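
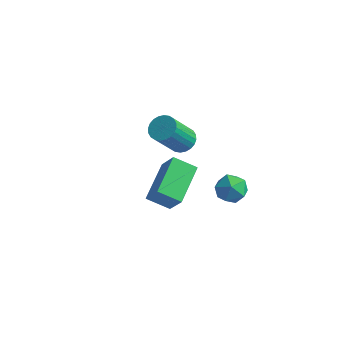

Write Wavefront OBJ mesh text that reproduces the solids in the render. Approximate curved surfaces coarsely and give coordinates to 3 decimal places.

v 2.768 0.722 -3.823
v 3.389 1.299 -3.667
v 3.731 -0.279 -3.953
v 4.352 0.298 -3.797
v 3.811 0.067 -3.167
v 3.216 0.686 -3.087
v 3.904 0.334 -4.533
v 3.309 0.953 -4.453
v 4.091 1.06 -4.107
v 4.034 0.895 -3.262
v 3.086 0.125 -4.358
v 3.029 -0.04 -3.513
v 0.101 1.941 -3.131
v 0.614 2.297 -2.773
v 0.273 1.135 -1.131
v -0.241 0.779 -1.489
v 0.387 2.451 -2.711
v 0.046 1.289 -1.069
v 0.117 2.527 -2.713
v -0.224 1.365 -1.071
v -0.156 2.514 -2.779
v -0.497 1.352 -1.137
v -0.39 2.414 -2.898
v -0.731 1.252 -1.256
v -0.549 2.242 -3.053
v -0.89 1.08 -1.411
v -0.609 2.024 -3.22
v -0.95 0.862 -1.578
v -0.561 1.793 -3.373
v -0.902 0.632 -1.731
v -0.413 1.585 -3.489
v -0.754 0.423 -1.847
v -0.186 1.431 -3.551
v -0.527 0.269 -1.909
v 0.084 1.355 -3.549
v -0.257 0.193 -1.907
v 0.357 1.368 -3.483
v 0.016 0.206 -1.841
v 0.591 1.468 -3.364
v 0.25 0.306 -1.722
v 0.75 1.64 -3.209
v 0.409 0.478 -1.567
v 0.81 1.858 -3.042
v 0.469 0.696 -1.4
v 0.762 2.088 -2.889
v 0.421 0.927 -1.247
v 3.274 -4.153 -1.444
v 2.313 -4.541 -0.901
v 2.931 -2.331 -0.75
v 1.97 -2.718 -0.207
v 4.03 -4.442 -0.313
v 3.069 -4.829 0.23
v 3.687 -2.619 0.381
v 2.726 -3.007 0.924
f 1 12 6
f 1 6 2
f 1 2 8
f 1 8 11
f 1 11 12
f 2 6 10
f 6 12 5
f 12 11 3
f 11 8 7
f 8 2 9
f 4 10 5
f 4 5 3
f 4 3 7
f 4 7 9
f 4 9 10
f 5 10 6
f 3 5 12
f 7 3 11
f 9 7 8
f 10 9 2
f 14 13 17
f 14 17 15
f 15 17 18
f 15 18 16
f 17 13 19
f 17 19 18
f 18 19 20
f 18 20 16
f 19 13 21
f 19 21 20
f 20 21 22
f 20 22 16
f 21 13 23
f 21 23 22
f 22 23 24
f 22 24 16
f 23 13 25
f 23 25 24
f 24 25 26
f 24 26 16
f 25 13 27
f 25 27 26
f 26 27 28
f 26 28 16
f 27 13 29
f 27 29 28
f 28 29 30
f 28 30 16
f 29 13 31
f 29 31 30
f 30 31 32
f 30 32 16
f 31 13 33
f 31 33 32
f 32 33 34
f 32 34 16
f 33 13 35
f 33 35 34
f 34 35 36
f 34 36 16
f 35 13 37
f 35 37 36
f 36 37 38
f 36 38 16
f 37 13 39
f 37 39 38
f 38 39 40
f 38 40 16
f 39 13 41
f 39 41 40
f 40 41 42
f 40 42 16
f 41 13 43
f 41 43 42
f 42 43 44
f 42 44 16
f 43 13 45
f 43 45 44
f 44 45 46
f 44 46 16
f 45 13 14
f 45 14 46
f 46 14 15
f 46 15 16
f 48 50 47
f 51 48 47
f 47 50 49
f 49 51 47
f 48 54 50
f 52 48 51
f 52 54 48
f 50 54 49
f 53 51 49
f 49 54 53
f 53 52 51
f 54 52 53



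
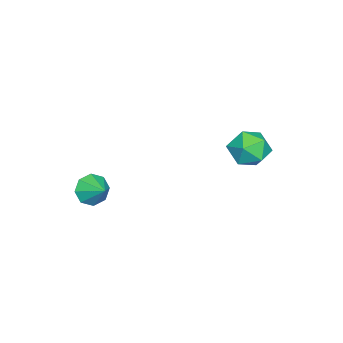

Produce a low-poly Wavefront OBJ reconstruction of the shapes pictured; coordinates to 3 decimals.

v -1.251 3.067 -1.928
v -0.751 3.131 -2.729
v -1.889 1.769 -2.431
v -1.389 1.833 -3.232
v -0.951 1.646 -2.414
v -0.557 2.448 -2.103
v -2.083 2.452 -3.057
v -1.689 3.254 -2.746
v -1.266 2.751 -3.426
v -0.566 2.253 -3.029
v -2.074 2.647 -2.131
v -1.374 2.149 -1.734
v 2.123 -2.557 -3.842
v 2.45 -2.382 -4.482
v 2.637 -1.823 -3.378
v 1.968 -2.097 -4.4
v 1.577 -2.081 -3.991
v 1.505 -2.344 -3.495
v 1.795 -2.732 -3.202
v 2.277 -3.018 -3.284
v 2.669 -3.034 -3.693
v 2.741 -2.771 -4.189
f 1 12 6
f 1 6 2
f 1 2 8
f 1 8 11
f 1 11 12
f 2 6 10
f 6 12 5
f 12 11 3
f 11 8 7
f 8 2 9
f 4 10 5
f 4 5 3
f 4 3 7
f 4 7 9
f 4 9 10
f 5 10 6
f 3 5 12
f 7 3 11
f 9 7 8
f 10 9 2
f 14 13 16
f 14 16 15
f 16 13 17
f 16 17 15
f 17 13 18
f 17 18 15
f 18 13 19
f 18 19 15
f 19 13 20
f 19 20 15
f 20 13 21
f 20 21 15
f 21 13 22
f 21 22 15
f 22 13 14
f 22 14 15



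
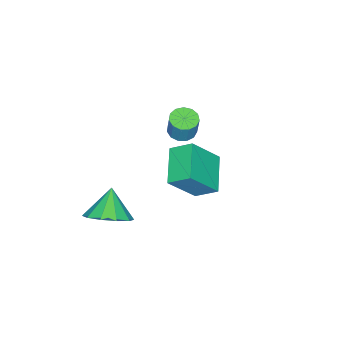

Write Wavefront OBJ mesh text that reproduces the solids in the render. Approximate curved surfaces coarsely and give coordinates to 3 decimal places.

v 2.242 -1.55 -3.86
v 3.008 -1.382 -3.208
v 1.418 -1.91 -2.8
v 2.687 -0.843 -3.275
v 2.196 -0.575 -3.565
v 1.723 -0.679 -3.969
v 1.448 -1.116 -4.33
v 1.476 -1.719 -4.512
v 1.797 -2.258 -4.445
v 2.288 -2.526 -4.155
v 2.761 -2.422 -3.751
v 3.036 -1.984 -3.39
v -2.925 -1.364 -2.344
v -2.353 -1.189 -2.508
v -2.123 -0.941 -1.44
v -2.695 -1.116 -1.276
v -2.554 -0.904 -2.53
v -2.324 -0.656 -1.463
v -2.872 -0.765 -2.494
v -2.642 -0.517 -1.426
v -3.207 -0.816 -2.41
v -2.978 -0.568 -1.342
v -3.453 -1.041 -2.305
v -3.223 -0.793 -1.237
v -3.531 -1.369 -2.212
v -3.301 -1.121 -1.145
v -3.416 -1.695 -2.161
v -3.187 -1.447 -1.094
v -3.146 -1.916 -2.168
v -2.916 -1.668 -1.101
v -2.805 -1.962 -2.231
v -2.576 -1.714 -1.163
v -2.503 -1.818 -2.33
v -2.273 -1.57 -1.262
v -2.334 -1.529 -2.433
v -2.104 -1.282 -1.365
v 1.042 1.696 -1.694
v -0.316 0.937 -1.061
v 0.821 2.578 -1.112
v -0.538 1.819 -0.479
v 2.018 1.061 -0.361
v 0.659 0.302 0.272
v 1.796 1.943 0.221
v 0.438 1.184 0.854
f 2 1 4
f 2 4 3
f 4 1 5
f 4 5 3
f 5 1 6
f 5 6 3
f 6 1 7
f 6 7 3
f 7 1 8
f 7 8 3
f 8 1 9
f 8 9 3
f 9 1 10
f 9 10 3
f 10 1 11
f 10 11 3
f 11 1 12
f 11 12 3
f 12 1 2
f 12 2 3
f 14 13 17
f 14 17 15
f 15 17 18
f 15 18 16
f 17 13 19
f 17 19 18
f 18 19 20
f 18 20 16
f 19 13 21
f 19 21 20
f 20 21 22
f 20 22 16
f 21 13 23
f 21 23 22
f 22 23 24
f 22 24 16
f 23 13 25
f 23 25 24
f 24 25 26
f 24 26 16
f 25 13 27
f 25 27 26
f 26 27 28
f 26 28 16
f 27 13 29
f 27 29 28
f 28 29 30
f 28 30 16
f 29 13 31
f 29 31 30
f 30 31 32
f 30 32 16
f 31 13 33
f 31 33 32
f 32 33 34
f 32 34 16
f 33 13 35
f 33 35 34
f 34 35 36
f 34 36 16
f 35 13 14
f 35 14 36
f 36 14 15
f 36 15 16
f 38 40 37
f 41 38 37
f 37 40 39
f 39 41 37
f 38 44 40
f 42 38 41
f 42 44 38
f 40 44 39
f 43 41 39
f 39 44 43
f 43 42 41
f 44 42 43



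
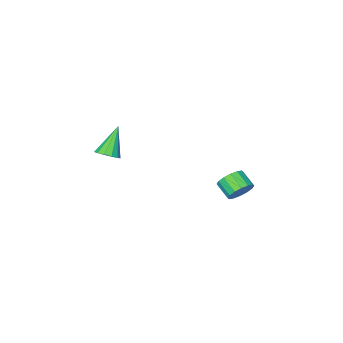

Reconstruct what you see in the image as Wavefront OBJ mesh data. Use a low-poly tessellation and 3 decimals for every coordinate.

v 3.8 -0.678 2.122
v 4.402 -0.685 2.517
v 2.76 -1.122 3.698
v 4.26 -0.305 2.531
v 3.973 -0.043 2.415
v 3.63 0.017 2.205
v 3.342 -0.144 1.97
v 3.199 -0.474 1.782
v 3.247 -0.869 1.703
v 3.47 -1.203 1.756
v 3.799 -1.371 1.926
v 4.127 -1.318 2.157
v 4.352 -1.062 2.378
v -3.693 1.216 -3.001
v -3.153 0.878 -3.564
v -3.167 -0.114 -2.982
v -3.707 0.224 -2.419
v -2.898 1.057 -3.254
v -2.911 0.065 -2.672
v -2.855 1.278 -2.876
v -2.868 0.286 -2.294
v -3.037 1.483 -2.532
v -3.05 0.491 -1.949
v -3.395 1.616 -2.313
v -3.408 0.624 -1.731
v -3.833 1.642 -2.279
v -3.846 0.65 -1.697
v -4.233 1.554 -2.438
v -4.247 0.562 -1.856
v -4.489 1.375 -2.748
v -4.502 0.383 -2.166
v -4.532 1.154 -3.126
v -4.545 0.162 -2.544
v -4.35 0.949 -3.471
v -4.363 -0.043 -2.888
v -3.992 0.816 -3.689
v -4.005 -0.176 -3.107
v -3.554 0.79 -3.723
v -3.567 -0.202 -3.141
f 2 1 4
f 2 4 3
f 4 1 5
f 4 5 3
f 5 1 6
f 5 6 3
f 6 1 7
f 6 7 3
f 7 1 8
f 7 8 3
f 8 1 9
f 8 9 3
f 9 1 10
f 9 10 3
f 10 1 11
f 10 11 3
f 11 1 12
f 11 12 3
f 12 1 13
f 12 13 3
f 13 1 2
f 13 2 3
f 15 14 18
f 15 18 16
f 16 18 19
f 16 19 17
f 18 14 20
f 18 20 19
f 19 20 21
f 19 21 17
f 20 14 22
f 20 22 21
f 21 22 23
f 21 23 17
f 22 14 24
f 22 24 23
f 23 24 25
f 23 25 17
f 24 14 26
f 24 26 25
f 25 26 27
f 25 27 17
f 26 14 28
f 26 28 27
f 27 28 29
f 27 29 17
f 28 14 30
f 28 30 29
f 29 30 31
f 29 31 17
f 30 14 32
f 30 32 31
f 31 32 33
f 31 33 17
f 32 14 34
f 32 34 33
f 33 34 35
f 33 35 17
f 34 14 36
f 34 36 35
f 35 36 37
f 35 37 17
f 36 14 38
f 36 38 37
f 37 38 39
f 37 39 17
f 38 14 15
f 38 15 39
f 39 15 16
f 39 16 17



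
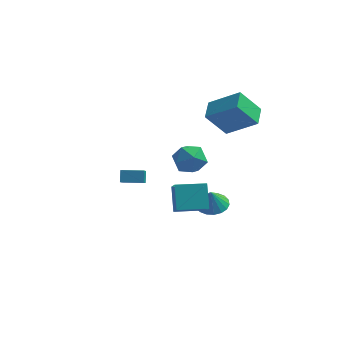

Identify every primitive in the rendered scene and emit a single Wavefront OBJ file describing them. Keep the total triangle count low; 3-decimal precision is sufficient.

v -0.075 -3.72 -0.164
v 0.289 -4.586 0.66
v -0.408 -2.731 1.022
v -0.043 -3.597 1.846
v 1.483 -3.123 -0.226
v 1.848 -3.989 0.598
v 1.151 -2.134 0.96
v 1.515 -3 1.784
v -0.62 1.516 0.103
v 0.314 1.668 0.585
v -0.794 0.012 0.915
v 0.14 0.164 1.397
v -0.693 0.772 1.65
v -0.585 1.702 1.148
v 0.105 -0.022 0.352
v 0.213 0.908 -0.15
v 0.762 0.718 0.739
v 0.269 1.208 1.541
v -0.749 0.472 -0.041
v -1.242 0.962 0.761
v -4.396 1.915 -2.543
v -4.485 2.399 -1.899
v -4.482 2.707 -3.148
v -4.571 3.19 -2.504
v -3.109 2.09 -2.496
v -3.198 2.573 -1.852
v -3.195 2.881 -3.101
v -3.284 3.365 -2.457
v 1.002 0.873 -2.7
v 1.643 0.219 -2.86
v 0.978 0.567 -1.54
v 1.871 0.551 -2.768
v 1.928 0.947 -2.662
v 1.801 1.329 -2.563
v 1.516 1.62 -2.492
v 1.129 1.763 -2.462
v 0.717 1.731 -2.479
v 0.361 1.528 -2.54
v 0.132 1.196 -2.632
v 0.075 0.8 -2.738
v 0.202 0.418 -2.837
v 0.488 0.127 -2.908
v 0.875 -0.017 -2.938
v 1.287 0.016 -2.921
v 1.283 3.018 1.561
v 0.207 2.547 3.042
v 1.203 4.27 1.901
v 0.127 3.799 3.381
v 3.053 2.801 2.779
v 1.977 2.33 4.259
v 2.973 4.053 3.118
v 1.897 3.582 4.599
f 2 4 1
f 5 2 1
f 1 4 3
f 3 5 1
f 2 8 4
f 6 2 5
f 6 8 2
f 4 8 3
f 7 5 3
f 3 8 7
f 7 6 5
f 8 6 7
f 9 20 14
f 9 14 10
f 9 10 16
f 9 16 19
f 9 19 20
f 10 14 18
f 14 20 13
f 20 19 11
f 19 16 15
f 16 10 17
f 12 18 13
f 12 13 11
f 12 11 15
f 12 15 17
f 12 17 18
f 13 18 14
f 11 13 20
f 15 11 19
f 17 15 16
f 18 17 10
f 22 24 21
f 25 22 21
f 21 24 23
f 23 25 21
f 22 28 24
f 26 22 25
f 26 28 22
f 24 28 23
f 27 25 23
f 23 28 27
f 27 26 25
f 28 26 27
f 30 29 32
f 30 32 31
f 32 29 33
f 32 33 31
f 33 29 34
f 33 34 31
f 34 29 35
f 34 35 31
f 35 29 36
f 35 36 31
f 36 29 37
f 36 37 31
f 37 29 38
f 37 38 31
f 38 29 39
f 38 39 31
f 39 29 40
f 39 40 31
f 40 29 41
f 40 41 31
f 41 29 42
f 41 42 31
f 42 29 43
f 42 43 31
f 43 29 44
f 43 44 31
f 44 29 30
f 44 30 31
f 46 48 45
f 49 46 45
f 45 48 47
f 47 49 45
f 46 52 48
f 50 46 49
f 50 52 46
f 48 52 47
f 51 49 47
f 47 52 51
f 51 50 49
f 52 50 51



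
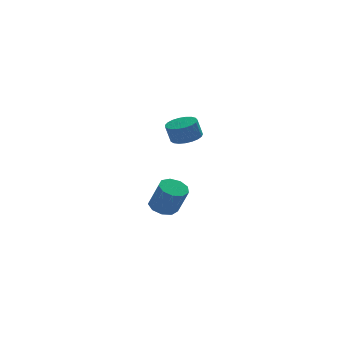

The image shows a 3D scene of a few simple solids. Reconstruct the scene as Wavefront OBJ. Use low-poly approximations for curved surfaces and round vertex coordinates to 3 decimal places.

v 1.784 1.145 -4.149
v 2.566 1.363 -4.267
v 2.977 0.732 -2.71
v 2.196 0.515 -2.591
v 2.285 1.782 -4.023
v 2.697 1.151 -2.466
v 1.77 1.904 -3.838
v 2.181 1.273 -2.28
v 1.262 1.671 -3.798
v 1.673 1.04 -2.24
v 0.998 1.192 -3.922
v 1.409 0.561 -2.365
v 1.102 0.691 -4.153
v 1.513 0.06 -2.595
v 1.525 0.403 -4.381
v 1.937 -0.228 -2.824
v 2.07 0.462 -4.501
v 2.481 -0.169 -2.944
v 2.481 0.841 -4.456
v 2.892 0.21 -2.899
v 1.737 -3.843 2.604
v 2.366 -3.384 2.787
v 2.092 -3.397 3.759
v 1.463 -3.857 3.576
v 2.13 -3.157 2.724
v 1.857 -3.17 3.696
v 1.827 -3.049 2.64
v 1.554 -3.062 3.612
v 1.508 -3.079 2.55
v 1.235 -3.092 3.522
v 1.229 -3.24 2.469
v 0.955 -3.253 3.441
v 1.037 -3.506 2.412
v 0.764 -3.519 3.384
v 0.967 -3.83 2.387
v 0.693 -3.843 3.359
v 1.029 -4.157 2.401
v 0.756 -4.17 3.373
v 1.214 -4.429 2.449
v 0.941 -4.442 3.421
v 1.489 -4.6 2.524
v 1.216 -4.613 3.496
v 1.807 -4.64 2.613
v 1.534 -4.653 3.585
v 2.113 -4.543 2.701
v 1.84 -4.556 3.673
v 2.354 -4.324 2.771
v 2.08 -4.337 3.743
v 2.488 -4.023 2.813
v 2.214 -4.036 3.785
v 2.492 -3.69 2.819
v 2.218 -3.703 3.791
f 2 1 5
f 2 5 3
f 3 5 6
f 3 6 4
f 5 1 7
f 5 7 6
f 6 7 8
f 6 8 4
f 7 1 9
f 7 9 8
f 8 9 10
f 8 10 4
f 9 1 11
f 9 11 10
f 10 11 12
f 10 12 4
f 11 1 13
f 11 13 12
f 12 13 14
f 12 14 4
f 13 1 15
f 13 15 14
f 14 15 16
f 14 16 4
f 15 1 17
f 15 17 16
f 16 17 18
f 16 18 4
f 17 1 19
f 17 19 18
f 18 19 20
f 18 20 4
f 19 1 2
f 19 2 20
f 20 2 3
f 20 3 4
f 22 21 25
f 22 25 23
f 23 25 26
f 23 26 24
f 25 21 27
f 25 27 26
f 26 27 28
f 26 28 24
f 27 21 29
f 27 29 28
f 28 29 30
f 28 30 24
f 29 21 31
f 29 31 30
f 30 31 32
f 30 32 24
f 31 21 33
f 31 33 32
f 32 33 34
f 32 34 24
f 33 21 35
f 33 35 34
f 34 35 36
f 34 36 24
f 35 21 37
f 35 37 36
f 36 37 38
f 36 38 24
f 37 21 39
f 37 39 38
f 38 39 40
f 38 40 24
f 39 21 41
f 39 41 40
f 40 41 42
f 40 42 24
f 41 21 43
f 41 43 42
f 42 43 44
f 42 44 24
f 43 21 45
f 43 45 44
f 44 45 46
f 44 46 24
f 45 21 47
f 45 47 46
f 46 47 48
f 46 48 24
f 47 21 49
f 47 49 48
f 48 49 50
f 48 50 24
f 49 21 51
f 49 51 50
f 50 51 52
f 50 52 24
f 51 21 22
f 51 22 52
f 52 22 23
f 52 23 24



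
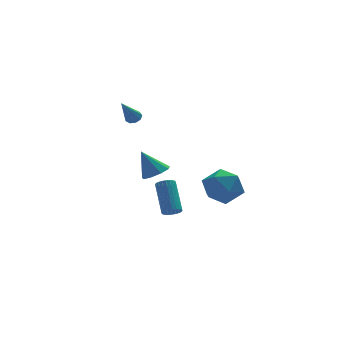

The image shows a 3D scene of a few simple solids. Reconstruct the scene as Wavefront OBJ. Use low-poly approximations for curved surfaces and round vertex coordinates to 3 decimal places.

v 2.913 -2.179 -1.143
v 3.93 -2.808 -0.776
v 1.87 -3.912 -1.224
v 2.887 -4.541 -0.857
v 2.303 -3.776 -0.058
v 2.947 -2.704 -0.008
v 2.853 -4.016 -1.992
v 3.497 -2.944 -1.942
v 3.893 -3.943 -1.3
v 3.553 -3.795 -0.105
v 2.247 -2.925 -1.895
v 1.907 -2.777 -0.7
v -0.712 -3.387 0.424
v -0.178 -3.858 0.832
v -1.388 -2.933 1.836
v 0.032 -3.342 0.766
v -0.106 -2.847 0.54
v -0.528 -2.605 0.261
v -1.035 -2.729 0.057
v -1.392 -3.161 0.026
v -1.43 -3.699 0.18
v -1.132 -4.091 0.449
v -0.637 -4.154 0.707
v 1.018 -0.067 -4.153
v 1.572 0.024 -4.249
v 1.597 1.518 -2.703
v 1.042 1.427 -2.607
v 1.479 0.17 -4.389
v 1.504 1.664 -2.843
v 1.316 0.28 -4.493
v 1.341 1.774 -2.947
v 1.108 0.337 -4.545
v 1.132 1.831 -2.999
v 0.885 0.333 -4.537
v 0.91 1.827 -2.991
v 0.683 0.268 -4.471
v 0.708 1.762 -2.925
v 0.532 0.152 -4.357
v 0.557 1.646 -2.81
v 0.455 0.002 -4.211
v 0.48 1.496 -2.665
v 0.463 -0.158 -4.057
v 0.488 1.336 -2.511
v 0.556 -0.304 -3.917
v 0.581 1.19 -2.371
v 0.719 -0.414 -3.813
v 0.744 1.08 -2.267
v 0.928 -0.471 -3.761
v 0.952 1.023 -2.215
v 1.15 -0.467 -3.769
v 1.175 1.027 -2.223
v 1.352 -0.402 -3.835
v 1.377 1.092 -2.289
v 1.503 -0.286 -3.95
v 1.528 1.208 -2.403
v 1.58 -0.136 -4.095
v 1.605 1.358 -2.549
v -0.098 3.998 1.53
v 0.204 3.59 1.479
v -0.982 3.162 2.99
v 0.349 3.819 1.699
v 0.285 4.132 1.839
v 0.042 4.382 1.835
v -0.267 4.453 1.689
v -0.496 4.31 1.468
v -0.54 4.022 1.276
v -0.376 3.722 1.204
v -0.083 3.552 1.284
f 1 12 6
f 1 6 2
f 1 2 8
f 1 8 11
f 1 11 12
f 2 6 10
f 6 12 5
f 12 11 3
f 11 8 7
f 8 2 9
f 4 10 5
f 4 5 3
f 4 3 7
f 4 7 9
f 4 9 10
f 5 10 6
f 3 5 12
f 7 3 11
f 9 7 8
f 10 9 2
f 14 13 16
f 14 16 15
f 16 13 17
f 16 17 15
f 17 13 18
f 17 18 15
f 18 13 19
f 18 19 15
f 19 13 20
f 19 20 15
f 20 13 21
f 20 21 15
f 21 13 22
f 21 22 15
f 22 13 23
f 22 23 15
f 23 13 14
f 23 14 15
f 25 24 28
f 25 28 26
f 26 28 29
f 26 29 27
f 28 24 30
f 28 30 29
f 29 30 31
f 29 31 27
f 30 24 32
f 30 32 31
f 31 32 33
f 31 33 27
f 32 24 34
f 32 34 33
f 33 34 35
f 33 35 27
f 34 24 36
f 34 36 35
f 35 36 37
f 35 37 27
f 36 24 38
f 36 38 37
f 37 38 39
f 37 39 27
f 38 24 40
f 38 40 39
f 39 40 41
f 39 41 27
f 40 24 42
f 40 42 41
f 41 42 43
f 41 43 27
f 42 24 44
f 42 44 43
f 43 44 45
f 43 45 27
f 44 24 46
f 44 46 45
f 45 46 47
f 45 47 27
f 46 24 48
f 46 48 47
f 47 48 49
f 47 49 27
f 48 24 50
f 48 50 49
f 49 50 51
f 49 51 27
f 50 24 52
f 50 52 51
f 51 52 53
f 51 53 27
f 52 24 54
f 52 54 53
f 53 54 55
f 53 55 27
f 54 24 56
f 54 56 55
f 55 56 57
f 55 57 27
f 56 24 25
f 56 25 57
f 57 25 26
f 57 26 27
f 59 58 61
f 59 61 60
f 61 58 62
f 61 62 60
f 62 58 63
f 62 63 60
f 63 58 64
f 63 64 60
f 64 58 65
f 64 65 60
f 65 58 66
f 65 66 60
f 66 58 67
f 66 67 60
f 67 58 68
f 67 68 60
f 68 58 59
f 68 59 60



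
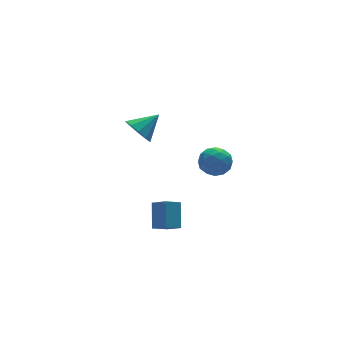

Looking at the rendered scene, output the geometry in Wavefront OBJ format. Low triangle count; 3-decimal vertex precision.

v -2.643 -3.178 -0.268
v -2.281 -3.992 0.267
v -2.151 -2.218 0.859
v -1.788 -3.033 1.394
v -1.752 -3.087 -0.734
v -1.389 -3.902 -0.199
v -1.259 -2.128 0.393
v -0.897 -2.942 0.928
v 0.083 3.74 1.801
v 0.587 3.963 0.991
v 1.417 3.84 2.659
v 0.39 4.48 1.237
v 0.075 4.714 1.698
v -0.237 4.576 2.199
v -0.426 4.119 2.548
v -0.422 3.516 2.611
v -0.224 2.999 2.365
v 0.09 2.765 1.903
v 0.402 2.903 1.402
v 0.592 3.361 1.054
v 2.778 1.006 1.234
v 3.689 0.742 0.999
v 2.211 0.058 0.101
v 3.122 -0.206 -0.134
v 2.736 -0.489 0.718
v 3.086 0.096 1.418
v 2.814 0.704 -0.318
v 3.164 1.289 0.382
v 3.712 0.555 0.039
v 3.663 -0.182 0.68
v 2.237 0.982 0.42
v 2.188 0.245 1.061
v 3.283 0.957 1.216
v 2.617 -0.157 -0.116
v 2.389 -0.324 0.385
v 2.925 -0.479 0.247
v 2.929 0.578 1.463
v 3.465 0.422 1.324
v 2.904 -0.301 1.159
v 2.435 0.378 -0.224
v 2.971 0.222 -0.363
v 2.975 1.279 0.853
v 3.511 1.124 0.715
v 2.996 1.101 -0.059
v 3.832 0.692 0.514
v 3.499 0.135 -0.152
v 3.318 0.67 -0.261
v 3.524 1.014 0.151
v 3.804 0.259 0.89
v 3.471 -0.298 0.224
v 3.243 -0.465 0.725
v 3.449 -0.121 1.137
v 3.817 0.149 0.326
v 2.429 1.098 0.876
v 2.096 0.541 0.21
v 2.451 0.921 -0.037
v 2.657 1.265 0.375
v 2.401 0.665 1.252
v 2.068 0.108 0.586
v 2.376 -0.214 0.949
v 2.582 0.13 1.361
v 2.083 0.651 0.774
f 2 4 1
f 5 2 1
f 1 4 3
f 3 5 1
f 2 8 4
f 6 2 5
f 6 8 2
f 4 8 3
f 7 5 3
f 3 8 7
f 7 6 5
f 8 6 7
f 10 9 12
f 10 12 11
f 12 9 13
f 12 13 11
f 13 9 14
f 13 14 11
f 14 9 15
f 14 15 11
f 15 9 16
f 15 16 11
f 16 9 17
f 16 17 11
f 17 9 18
f 17 18 11
f 18 9 19
f 18 19 11
f 19 9 20
f 19 20 11
f 20 9 10
f 20 10 11
f 21 58 37
f 58 32 61
f 37 61 26
f 58 61 37
f 21 37 33
f 37 26 38
f 33 38 22
f 37 38 33
f 21 33 42
f 33 22 43
f 42 43 28
f 33 43 42
f 21 42 54
f 42 28 57
f 54 57 31
f 42 57 54
f 21 54 58
f 54 31 62
f 58 62 32
f 54 62 58
f 22 38 49
f 38 26 52
f 49 52 30
f 38 52 49
f 26 61 39
f 61 32 60
f 39 60 25
f 61 60 39
f 32 62 59
f 62 31 55
f 59 55 23
f 62 55 59
f 31 57 56
f 57 28 44
f 56 44 27
f 57 44 56
f 28 43 48
f 43 22 45
f 48 45 29
f 43 45 48
f 24 50 36
f 50 30 51
f 36 51 25
f 50 51 36
f 24 36 34
f 36 25 35
f 34 35 23
f 36 35 34
f 24 34 41
f 34 23 40
f 41 40 27
f 34 40 41
f 24 41 46
f 41 27 47
f 46 47 29
f 41 47 46
f 24 46 50
f 46 29 53
f 50 53 30
f 46 53 50
f 25 51 39
f 51 30 52
f 39 52 26
f 51 52 39
f 23 35 59
f 35 25 60
f 59 60 32
f 35 60 59
f 27 40 56
f 40 23 55
f 56 55 31
f 40 55 56
f 29 47 48
f 47 27 44
f 48 44 28
f 47 44 48
f 30 53 49
f 53 29 45
f 49 45 22
f 53 45 49



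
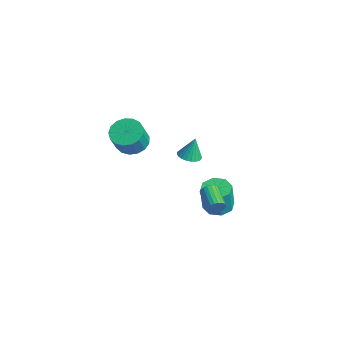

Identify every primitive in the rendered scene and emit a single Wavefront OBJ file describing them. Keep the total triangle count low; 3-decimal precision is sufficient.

v 1.726 2.605 -3.643
v 2.544 3.043 -3.688
v 2.813 2.734 -1.843
v 1.994 2.295 -1.797
v 2.007 3.485 -3.536
v 2.276 3.175 -1.691
v 1.305 3.41 -3.446
v 1.573 3.101 -1.601
v 0.849 2.864 -3.471
v 1.118 2.555 -1.626
v 0.907 2.166 -3.597
v 1.176 1.857 -1.752
v 1.444 1.725 -3.749
v 1.713 1.415 -1.904
v 2.147 1.799 -3.839
v 2.415 1.49 -1.994
v 2.602 2.345 -3.814
v 2.871 2.036 -1.969
v 4.319 1.081 -1.363
v 4.501 1.319 -0.89
v 3.083 1.597 -0.484
v 2.901 1.359 -0.957
v 4.494 1.501 -1.036
v 3.077 1.778 -0.63
v 4.458 1.609 -1.239
v 3.04 1.887 -0.833
v 4.397 1.627 -1.463
v 2.98 1.904 -1.057
v 4.323 1.55 -1.67
v 2.905 1.827 -1.264
v 4.248 1.392 -1.823
v 2.83 1.669 -1.418
v 4.185 1.18 -1.898
v 2.768 1.458 -1.492
v 4.145 0.951 -1.879
v 2.728 1.229 -1.474
v 4.136 0.745 -1.772
v 2.719 1.023 -1.366
v 4.158 0.597 -1.594
v 2.741 0.875 -1.188
v 4.208 0.532 -1.375
v 2.79 0.81 -0.97
v 4.277 0.563 -1.155
v 2.859 0.84 -0.749
v 4.353 0.683 -0.971
v 2.936 0.96 -0.565
v 4.423 0.872 -0.854
v 3.006 1.149 -0.448
v 4.475 1.097 -0.826
v 3.058 1.374 -0.42
v -4.166 -0.038 -1.081
v -3.195 -0.145 -1.493
v -2.663 -0.789 -0.07
v -3.634 -0.682 0.341
v -3.189 0.318 -1.286
v -2.657 -0.326 0.137
v -3.406 0.699 -1.032
v -2.874 0.056 0.391
v -3.798 0.912 -0.79
v -3.265 0.268 0.633
v -4.274 0.907 -0.614
v -3.741 0.263 0.809
v -4.725 0.685 -0.545
v -4.193 0.042 0.878
v -5.048 0.298 -0.599
v -4.516 -0.346 0.824
v -5.169 -0.166 -0.764
v -4.637 -0.81 0.659
v -5.061 -0.601 -1.001
v -4.528 -1.245 0.422
v -4.747 -0.907 -1.257
v -4.215 -1.551 0.166
v -4.3 -1.014 -1.473
v -3.768 -1.658 -0.05
v -3.823 -0.898 -1.599
v -3.291 -1.541 -0.176
v -3.424 -0.584 -1.606
v -2.892 -1.228 -0.183
v 0.421 1.379 0.308
v 1.15 1.409 0.281
v 0.459 1.741 1.692
v 1.081 1.677 0.213
v 0.911 1.9 0.159
v 0.667 2.043 0.128
v 0.385 2.085 0.125
v 0.109 2.02 0.15
v -0.12 1.857 0.198
v -0.266 1.622 0.264
v -0.308 1.35 0.336
v -0.239 1.082 0.404
v -0.069 0.859 0.458
v 0.175 0.716 0.488
v 0.457 0.674 0.492
v 0.733 0.739 0.467
v 0.962 0.902 0.418
v 1.108 1.137 0.353
f 2 1 5
f 2 5 3
f 3 5 6
f 3 6 4
f 5 1 7
f 5 7 6
f 6 7 8
f 6 8 4
f 7 1 9
f 7 9 8
f 8 9 10
f 8 10 4
f 9 1 11
f 9 11 10
f 10 11 12
f 10 12 4
f 11 1 13
f 11 13 12
f 12 13 14
f 12 14 4
f 13 1 15
f 13 15 14
f 14 15 16
f 14 16 4
f 15 1 17
f 15 17 16
f 16 17 18
f 16 18 4
f 17 1 2
f 17 2 18
f 18 2 3
f 18 3 4
f 20 19 23
f 20 23 21
f 21 23 24
f 21 24 22
f 23 19 25
f 23 25 24
f 24 25 26
f 24 26 22
f 25 19 27
f 25 27 26
f 26 27 28
f 26 28 22
f 27 19 29
f 27 29 28
f 28 29 30
f 28 30 22
f 29 19 31
f 29 31 30
f 30 31 32
f 30 32 22
f 31 19 33
f 31 33 32
f 32 33 34
f 32 34 22
f 33 19 35
f 33 35 34
f 34 35 36
f 34 36 22
f 35 19 37
f 35 37 36
f 36 37 38
f 36 38 22
f 37 19 39
f 37 39 38
f 38 39 40
f 38 40 22
f 39 19 41
f 39 41 40
f 40 41 42
f 40 42 22
f 41 19 43
f 41 43 42
f 42 43 44
f 42 44 22
f 43 19 45
f 43 45 44
f 44 45 46
f 44 46 22
f 45 19 47
f 45 47 46
f 46 47 48
f 46 48 22
f 47 19 49
f 47 49 48
f 48 49 50
f 48 50 22
f 49 19 20
f 49 20 50
f 50 20 21
f 50 21 22
f 52 51 55
f 52 55 53
f 53 55 56
f 53 56 54
f 55 51 57
f 55 57 56
f 56 57 58
f 56 58 54
f 57 51 59
f 57 59 58
f 58 59 60
f 58 60 54
f 59 51 61
f 59 61 60
f 60 61 62
f 60 62 54
f 61 51 63
f 61 63 62
f 62 63 64
f 62 64 54
f 63 51 65
f 63 65 64
f 64 65 66
f 64 66 54
f 65 51 67
f 65 67 66
f 66 67 68
f 66 68 54
f 67 51 69
f 67 69 68
f 68 69 70
f 68 70 54
f 69 51 71
f 69 71 70
f 70 71 72
f 70 72 54
f 71 51 73
f 71 73 72
f 72 73 74
f 72 74 54
f 73 51 75
f 73 75 74
f 74 75 76
f 74 76 54
f 75 51 77
f 75 77 76
f 76 77 78
f 76 78 54
f 77 51 52
f 77 52 78
f 78 52 53
f 78 53 54
f 80 79 82
f 80 82 81
f 82 79 83
f 82 83 81
f 83 79 84
f 83 84 81
f 84 79 85
f 84 85 81
f 85 79 86
f 85 86 81
f 86 79 87
f 86 87 81
f 87 79 88
f 87 88 81
f 88 79 89
f 88 89 81
f 89 79 90
f 89 90 81
f 90 79 91
f 90 91 81
f 91 79 92
f 91 92 81
f 92 79 93
f 92 93 81
f 93 79 94
f 93 94 81
f 94 79 95
f 94 95 81
f 95 79 96
f 95 96 81
f 96 79 80
f 96 80 81



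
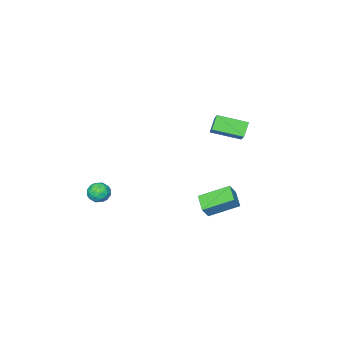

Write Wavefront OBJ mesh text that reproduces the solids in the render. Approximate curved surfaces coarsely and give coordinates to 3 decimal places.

v 1.443 -2.61 -0.966
v 1.98 -2.249 -0.891
v 2.04 -3.451 -1.189
v 2.577 -3.09 -1.114
v 2.208 -3.236 -0.597
v 1.839 -2.717 -0.459
v 2.181 -2.983 -1.621
v 1.812 -2.464 -1.483
v 2.436 -2.48 -1.296
v 2.453 -2.636 -0.663
v 1.567 -3.064 -1.417
v 1.584 -3.22 -0.784
v 1.659 -2.356 -0.909
v 2.361 -3.344 -1.171
v 2.144 -3.43 -0.867
v 2.46 -3.218 -0.823
v 1.576 -2.631 -0.655
v 1.892 -2.418 -0.611
v 2.026 -2.999 -0.438
v 2.128 -3.282 -1.469
v 2.444 -3.069 -1.425
v 1.56 -2.482 -1.257
v 1.876 -2.27 -1.213
v 1.994 -2.701 -1.642
v 2.243 -2.279 -1.103
v 2.594 -2.773 -1.234
v 2.361 -2.711 -1.532
v 2.144 -2.405 -1.451
v 2.253 -2.371 -0.731
v 2.604 -2.865 -0.862
v 2.387 -2.951 -0.558
v 2.17 -2.646 -0.477
v 2.521 -2.506 -0.969
v 1.416 -2.835 -1.218
v 1.767 -3.329 -1.349
v 1.85 -3.054 -1.603
v 1.633 -2.749 -1.522
v 1.426 -2.927 -0.846
v 1.777 -3.421 -0.977
v 1.876 -3.295 -0.629
v 1.659 -2.989 -0.548
v 1.499 -3.194 -1.111
v -2.061 0.787 3.322
v -2.6 0.553 4.003
v -3.059 1.963 2.936
v -3.599 1.729 3.617
v -1.241 1.811 4.323
v -1.781 1.577 5.004
v -2.24 2.987 3.937
v -2.779 2.753 4.618
v -2.943 -0.517 -2.851
v -4.146 0.528 -2.105
v -2.44 0.334 -3.233
v -3.643 1.379 -2.487
v -2.477 -0.479 -2.153
v -3.68 0.566 -1.407
v -1.974 0.372 -2.535
v -3.177 1.417 -1.789
f 1 38 17
f 38 12 41
f 17 41 6
f 38 41 17
f 1 17 13
f 17 6 18
f 13 18 2
f 17 18 13
f 1 13 22
f 13 2 23
f 22 23 8
f 13 23 22
f 1 22 34
f 22 8 37
f 34 37 11
f 22 37 34
f 1 34 38
f 34 11 42
f 38 42 12
f 34 42 38
f 2 18 29
f 18 6 32
f 29 32 10
f 18 32 29
f 6 41 19
f 41 12 40
f 19 40 5
f 41 40 19
f 12 42 39
f 42 11 35
f 39 35 3
f 42 35 39
f 11 37 36
f 37 8 24
f 36 24 7
f 37 24 36
f 8 23 28
f 23 2 25
f 28 25 9
f 23 25 28
f 4 30 16
f 30 10 31
f 16 31 5
f 30 31 16
f 4 16 14
f 16 5 15
f 14 15 3
f 16 15 14
f 4 14 21
f 14 3 20
f 21 20 7
f 14 20 21
f 4 21 26
f 21 7 27
f 26 27 9
f 21 27 26
f 4 26 30
f 26 9 33
f 30 33 10
f 26 33 30
f 5 31 19
f 31 10 32
f 19 32 6
f 31 32 19
f 3 15 39
f 15 5 40
f 39 40 12
f 15 40 39
f 7 20 36
f 20 3 35
f 36 35 11
f 20 35 36
f 9 27 28
f 27 7 24
f 28 24 8
f 27 24 28
f 10 33 29
f 33 9 25
f 29 25 2
f 33 25 29
f 44 46 43
f 47 44 43
f 43 46 45
f 45 47 43
f 44 50 46
f 48 44 47
f 48 50 44
f 46 50 45
f 49 47 45
f 45 50 49
f 49 48 47
f 50 48 49
f 52 54 51
f 55 52 51
f 51 54 53
f 53 55 51
f 52 58 54
f 56 52 55
f 56 58 52
f 54 58 53
f 57 55 53
f 53 58 57
f 57 56 55
f 58 56 57



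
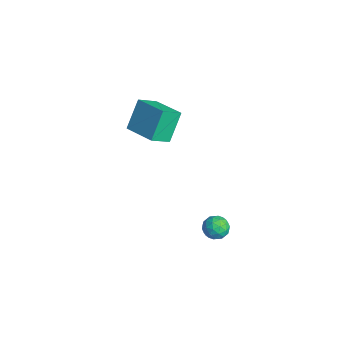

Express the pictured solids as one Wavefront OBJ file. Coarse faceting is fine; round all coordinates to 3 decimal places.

v 3.467 -0.615 -2.958
v 3.836 -0.906 -3.605
v 2.364 -1.174 -3.335
v 2.733 -1.465 -3.982
v 2.917 -1.746 -3.257
v 3.598 -1.401 -3.024
v 2.602 -0.679 -3.916
v 3.283 -0.334 -3.683
v 3.301 -0.946 -4.197
v 3.495 -1.605 -3.79
v 2.705 -0.475 -3.15
v 2.899 -1.134 -2.743
v 3.748 -0.712 -3.248
v 2.452 -1.368 -3.692
v 2.56 -1.534 -3.266
v 2.776 -1.705 -3.646
v 3.609 -1.002 -2.907
v 3.825 -1.173 -3.287
v 3.285 -1.667 -3.083
v 2.375 -0.907 -3.653
v 2.591 -1.078 -4.033
v 3.424 -0.375 -3.294
v 3.64 -0.546 -3.674
v 2.915 -0.413 -3.857
v 3.651 -0.906 -3.976
v 3.002 -1.234 -4.198
v 2.925 -0.772 -4.159
v 3.326 -0.569 -4.022
v 3.765 -1.293 -3.737
v 3.116 -1.622 -3.959
v 3.225 -1.787 -3.533
v 3.625 -1.584 -3.396
v 3.45 -1.317 -4.085
v 3.084 -0.458 -2.981
v 2.435 -0.787 -3.203
v 2.575 -0.496 -3.544
v 2.975 -0.293 -3.407
v 3.198 -0.846 -2.742
v 2.549 -1.174 -2.964
v 2.874 -1.511 -2.918
v 3.275 -1.308 -2.781
v 2.75 -0.763 -2.855
v -4.622 -2.215 -1.283
v -4.328 -3.401 -0.503
v -5.296 -1.271 0.408
v -5.003 -2.458 1.187
v -2.657 -1.482 -0.907
v -2.364 -2.669 -0.128
v -3.332 -0.539 0.783
v -3.038 -1.725 1.563
f 1 38 17
f 38 12 41
f 17 41 6
f 38 41 17
f 1 17 13
f 17 6 18
f 13 18 2
f 17 18 13
f 1 13 22
f 13 2 23
f 22 23 8
f 13 23 22
f 1 22 34
f 22 8 37
f 34 37 11
f 22 37 34
f 1 34 38
f 34 11 42
f 38 42 12
f 34 42 38
f 2 18 29
f 18 6 32
f 29 32 10
f 18 32 29
f 6 41 19
f 41 12 40
f 19 40 5
f 41 40 19
f 12 42 39
f 42 11 35
f 39 35 3
f 42 35 39
f 11 37 36
f 37 8 24
f 36 24 7
f 37 24 36
f 8 23 28
f 23 2 25
f 28 25 9
f 23 25 28
f 4 30 16
f 30 10 31
f 16 31 5
f 30 31 16
f 4 16 14
f 16 5 15
f 14 15 3
f 16 15 14
f 4 14 21
f 14 3 20
f 21 20 7
f 14 20 21
f 4 21 26
f 21 7 27
f 26 27 9
f 21 27 26
f 4 26 30
f 26 9 33
f 30 33 10
f 26 33 30
f 5 31 19
f 31 10 32
f 19 32 6
f 31 32 19
f 3 15 39
f 15 5 40
f 39 40 12
f 15 40 39
f 7 20 36
f 20 3 35
f 36 35 11
f 20 35 36
f 9 27 28
f 27 7 24
f 28 24 8
f 27 24 28
f 10 33 29
f 33 9 25
f 29 25 2
f 33 25 29
f 44 46 43
f 47 44 43
f 43 46 45
f 45 47 43
f 44 50 46
f 48 44 47
f 48 50 44
f 46 50 45
f 49 47 45
f 45 50 49
f 49 48 47
f 50 48 49



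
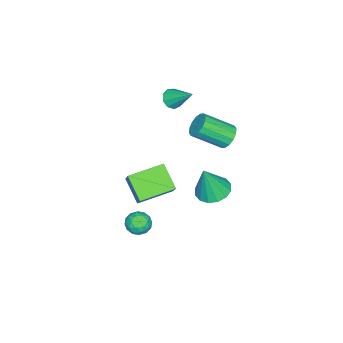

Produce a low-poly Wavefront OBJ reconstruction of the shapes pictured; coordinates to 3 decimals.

v 2.138 -3.697 -2.91
v 1.44 -4.766 -1.85
v 0.686 -2.362 -2.52
v -0.012 -3.432 -1.46
v 3.192 -2.968 -1.48
v 2.494 -4.038 -0.42
v 1.74 -1.634 -1.09
v 1.042 -2.703 -0.03
v -1.957 -1.274 -4.173
v -1.182 -0.606 -4.291
v -1.383 -1.586 -2.167
v -1.595 -0.311 -4.127
v -2.104 -0.274 -3.975
v -2.575 -0.505 -3.877
v -2.88 -0.942 -3.857
v -2.937 -1.468 -3.922
v -2.733 -1.942 -4.055
v -2.32 -2.237 -4.219
v -1.81 -2.274 -4.371
v -1.34 -2.043 -4.47
v -1.035 -1.606 -4.489
v -0.977 -1.08 -4.424
v 3.641 -2.099 -2.987
v 4.269 -2.472 -3.184
v 3.271 -3.068 -2.336
v 3.899 -3.441 -2.533
v 3.942 -2.848 -2.065
v 4.171 -2.248 -2.468
v 3.369 -3.292 -3.052
v 3.598 -2.692 -3.455
v 4.101 -3.209 -3.225
v 4.456 -2.934 -2.615
v 3.084 -2.606 -2.905
v 3.439 -2.331 -2.295
v 3.987 -2.2 -3.143
v 3.553 -3.34 -2.377
v 3.578 -2.991 -2.102
v 3.947 -3.21 -2.218
v 3.93 -2.069 -2.721
v 4.299 -2.288 -2.838
v 4.107 -2.509 -2.18
v 3.241 -3.252 -2.682
v 3.61 -3.471 -2.799
v 3.593 -2.33 -3.302
v 3.962 -2.549 -3.418
v 3.433 -3.031 -3.34
v 4.258 -2.852 -3.283
v 4.041 -3.422 -2.9
v 3.729 -3.334 -3.205
v 3.864 -2.982 -3.442
v 4.467 -2.691 -2.924
v 4.249 -3.261 -2.541
v 4.274 -2.912 -2.266
v 4.409 -2.56 -2.503
v 4.368 -3.124 -2.948
v 3.291 -2.279 -2.979
v 3.073 -2.849 -2.596
v 3.131 -2.98 -3.017
v 3.266 -2.628 -3.254
v 3.499 -2.118 -2.62
v 3.282 -2.688 -2.237
v 3.676 -2.558 -2.078
v 3.811 -2.206 -2.315
v 3.172 -2.416 -2.572
v -3.675 -4.606 0.975
v -3.024 -4.575 0.78
v -3.405 -3.254 2.085
v -3.284 -4.301 0.509
v -3.727 -4.17 0.456
v -4.146 -4.242 0.646
v -4.344 -4.485 0.99
v -4.229 -4.785 1.327
v -3.854 -5 1.499
v -3.396 -5.032 1.426
v -3.068 -4.864 1.142
v -1.969 -0.449 0.726
v -1.275 -0.281 0.438
v -0.478 -1.703 1.525
v -1.171 -1.871 1.814
v -1.31 -0.052 0.762
v -0.513 -1.474 1.85
v -1.521 0.07 1.077
v -0.724 -1.352 2.165
v -1.853 0.053 1.298
v -1.055 -1.369 2.386
v -2.215 -0.098 1.366
v -1.418 -1.52 2.453
v -2.512 -0.343 1.262
v -1.714 -1.766 2.35
v -2.662 -0.617 1.015
v -1.865 -2.039 2.102
v -2.627 -0.846 0.69
v -1.83 -2.268 1.778
v -2.416 -0.968 0.375
v -1.619 -2.39 1.463
v -2.085 -0.951 0.154
v -1.287 -2.373 1.242
v -1.722 -0.8 0.087
v -0.925 -2.222 1.174
v -1.426 -0.554 0.19
v -0.628 -1.977 1.278
f 2 4 1
f 5 2 1
f 1 4 3
f 3 5 1
f 2 8 4
f 6 2 5
f 6 8 2
f 4 8 3
f 7 5 3
f 3 8 7
f 7 6 5
f 8 6 7
f 10 9 12
f 10 12 11
f 12 9 13
f 12 13 11
f 13 9 14
f 13 14 11
f 14 9 15
f 14 15 11
f 15 9 16
f 15 16 11
f 16 9 17
f 16 17 11
f 17 9 18
f 17 18 11
f 18 9 19
f 18 19 11
f 19 9 20
f 19 20 11
f 20 9 21
f 20 21 11
f 21 9 22
f 21 22 11
f 22 9 10
f 22 10 11
f 23 60 39
f 60 34 63
f 39 63 28
f 60 63 39
f 23 39 35
f 39 28 40
f 35 40 24
f 39 40 35
f 23 35 44
f 35 24 45
f 44 45 30
f 35 45 44
f 23 44 56
f 44 30 59
f 56 59 33
f 44 59 56
f 23 56 60
f 56 33 64
f 60 64 34
f 56 64 60
f 24 40 51
f 40 28 54
f 51 54 32
f 40 54 51
f 28 63 41
f 63 34 62
f 41 62 27
f 63 62 41
f 34 64 61
f 64 33 57
f 61 57 25
f 64 57 61
f 33 59 58
f 59 30 46
f 58 46 29
f 59 46 58
f 30 45 50
f 45 24 47
f 50 47 31
f 45 47 50
f 26 52 38
f 52 32 53
f 38 53 27
f 52 53 38
f 26 38 36
f 38 27 37
f 36 37 25
f 38 37 36
f 26 36 43
f 36 25 42
f 43 42 29
f 36 42 43
f 26 43 48
f 43 29 49
f 48 49 31
f 43 49 48
f 26 48 52
f 48 31 55
f 52 55 32
f 48 55 52
f 27 53 41
f 53 32 54
f 41 54 28
f 53 54 41
f 25 37 61
f 37 27 62
f 61 62 34
f 37 62 61
f 29 42 58
f 42 25 57
f 58 57 33
f 42 57 58
f 31 49 50
f 49 29 46
f 50 46 30
f 49 46 50
f 32 55 51
f 55 31 47
f 51 47 24
f 55 47 51
f 66 65 68
f 66 68 67
f 68 65 69
f 68 69 67
f 69 65 70
f 69 70 67
f 70 65 71
f 70 71 67
f 71 65 72
f 71 72 67
f 72 65 73
f 72 73 67
f 73 65 74
f 73 74 67
f 74 65 75
f 74 75 67
f 75 65 66
f 75 66 67
f 77 76 80
f 77 80 78
f 78 80 81
f 78 81 79
f 80 76 82
f 80 82 81
f 81 82 83
f 81 83 79
f 82 76 84
f 82 84 83
f 83 84 85
f 83 85 79
f 84 76 86
f 84 86 85
f 85 86 87
f 85 87 79
f 86 76 88
f 86 88 87
f 87 88 89
f 87 89 79
f 88 76 90
f 88 90 89
f 89 90 91
f 89 91 79
f 90 76 92
f 90 92 91
f 91 92 93
f 91 93 79
f 92 76 94
f 92 94 93
f 93 94 95
f 93 95 79
f 94 76 96
f 94 96 95
f 95 96 97
f 95 97 79
f 96 76 98
f 96 98 97
f 97 98 99
f 97 99 79
f 98 76 100
f 98 100 99
f 99 100 101
f 99 101 79
f 100 76 77
f 100 77 101
f 101 77 78
f 101 78 79



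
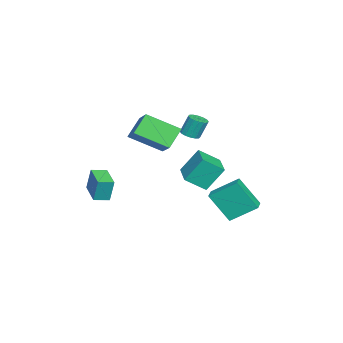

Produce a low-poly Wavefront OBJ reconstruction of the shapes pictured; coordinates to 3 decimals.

v -0.204 -2.805 -0.129
v -0.149 -2.539 1.183
v 1.121 -2.068 -0.334
v 1.175 -1.801 0.978
v 0.225 -3.539 0.002
v 0.279 -3.272 1.314
v 1.549 -2.801 -0.203
v 1.604 -2.535 1.109
v -1.898 -1.899 2.9
v -2.792 -1.477 3.906
v -2.16 -0.099 1.912
v -3.054 0.322 2.917
v -0.586 -1.222 3.783
v -1.48 -0.801 4.788
v -0.848 0.577 2.794
v -1.742 0.999 3.8
v -2.211 3.582 -2.47
v -2.335 2.435 -0.848
v -2.426 5.024 -1.466
v -2.55 3.877 0.155
v -1.27 3.643 -2.355
v -1.394 2.496 -0.734
v -1.485 5.085 -1.352
v -1.609 3.938 0.27
v -3.877 0.969 2.518
v -3.499 0.589 2.709
v -3.644 1.01 3.834
v -4.023 1.391 3.642
v -3.339 0.827 2.641
v -3.485 1.249 3.765
v -3.324 1.104 2.539
v -3.469 1.525 3.664
v -3.457 1.344 2.432
v -3.602 1.766 3.556
v -3.702 1.484 2.347
v -3.848 1.906 3.472
v -3.995 1.486 2.309
v -4.14 1.908 3.433
v -4.256 1.35 2.326
v -4.401 1.771 3.451
v -4.415 1.111 2.395
v -4.561 1.533 3.519
v -4.431 0.835 2.496
v -4.576 1.256 3.621
v -4.298 0.594 2.604
v -4.443 1.016 3.728
v -4.052 0.454 2.688
v -4.198 0.876 3.813
v -3.76 0.452 2.727
v -3.905 0.874 3.851
v -4.178 1.555 -0.915
v -3.805 0.467 -0.117
v -4.542 2.448 0.473
v -4.168 1.36 1.271
v -2.572 2.14 -0.871
v -2.198 1.052 -0.073
v -2.935 3.033 0.517
v -2.562 1.945 1.315
f 2 4 1
f 5 2 1
f 1 4 3
f 3 5 1
f 2 8 4
f 6 2 5
f 6 8 2
f 4 8 3
f 7 5 3
f 3 8 7
f 7 6 5
f 8 6 7
f 10 12 9
f 13 10 9
f 9 12 11
f 11 13 9
f 10 16 12
f 14 10 13
f 14 16 10
f 12 16 11
f 15 13 11
f 11 16 15
f 15 14 13
f 16 14 15
f 18 20 17
f 21 18 17
f 17 20 19
f 19 21 17
f 18 24 20
f 22 18 21
f 22 24 18
f 20 24 19
f 23 21 19
f 19 24 23
f 23 22 21
f 24 22 23
f 26 25 29
f 26 29 27
f 27 29 30
f 27 30 28
f 29 25 31
f 29 31 30
f 30 31 32
f 30 32 28
f 31 25 33
f 31 33 32
f 32 33 34
f 32 34 28
f 33 25 35
f 33 35 34
f 34 35 36
f 34 36 28
f 35 25 37
f 35 37 36
f 36 37 38
f 36 38 28
f 37 25 39
f 37 39 38
f 38 39 40
f 38 40 28
f 39 25 41
f 39 41 40
f 40 41 42
f 40 42 28
f 41 25 43
f 41 43 42
f 42 43 44
f 42 44 28
f 43 25 45
f 43 45 44
f 44 45 46
f 44 46 28
f 45 25 47
f 45 47 46
f 46 47 48
f 46 48 28
f 47 25 49
f 47 49 48
f 48 49 50
f 48 50 28
f 49 25 26
f 49 26 50
f 50 26 27
f 50 27 28
f 52 54 51
f 55 52 51
f 51 54 53
f 53 55 51
f 52 58 54
f 56 52 55
f 56 58 52
f 54 58 53
f 57 55 53
f 53 58 57
f 57 56 55
f 58 56 57



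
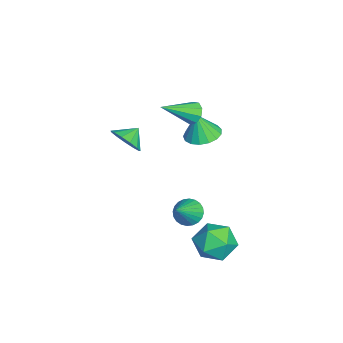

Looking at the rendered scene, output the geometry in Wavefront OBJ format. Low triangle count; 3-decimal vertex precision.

v 1.683 4.352 -3.333
v 2.382 4.501 -2.294
v 3.098 3.099 -4.106
v 3.797 3.248 -3.067
v 2.707 2.616 -3.008
v 1.833 3.39 -2.53
v 3.647 4.21 -3.87
v 2.773 4.984 -3.392
v 3.597 4.413 -2.625
v 3.015 3.428 -2.093
v 2.465 4.172 -4.307
v 1.883 3.187 -3.775
v 0.64 -0.777 2.888
v 1.385 -0.146 2.97
v 0.04 -0.143 3.452
v 1.109 -0.002 2.514
v 0.684 -0.104 2.177
v 0.245 -0.42 2.065
v -0.069 -0.849 2.215
v -0.157 -1.256 2.578
v 0.008 -1.51 3.04
v 0.373 -1.532 3.453
v 0.823 -1.314 3.687
v 1.216 -0.926 3.667
v 1.425 -0.49 3.4
v -1.827 2.565 3.221
v -1.373 2.432 2.666
v -0.993 0.915 4.299
v -1.161 2.749 2.987
v -1.26 2.981 3.419
v -1.625 3.017 3.757
v -2.085 2.842 3.845
v -2.424 2.538 3.641
v -2.483 2.246 3.241
v -2.236 2.103 2.831
v -1.797 2.177 2.604
v 0.883 2.395 -2.497
v 1.466 2.348 -3.101
v 2.197 1.805 -1.183
v 1.503 2.657 -2.999
v 1.446 2.927 -2.822
v 1.304 3.115 -2.595
v 1.097 3.194 -2.353
v 0.858 3.151 -2.133
v 0.622 2.993 -1.969
v 0.427 2.744 -1.885
v 0.3 2.441 -1.894
v 0.263 2.132 -1.996
v 0.32 1.862 -2.173
v 0.463 1.674 -2.4
v 0.669 1.595 -2.642
v 0.909 1.638 -2.862
v 1.144 1.796 -3.026
v 1.34 2.046 -3.11
v -3.705 3.013 0.079
v -3.004 3.779 0.233
v -3.675 2.667 1.661
v -3.447 4.008 0.291
v -3.949 4.01 0.302
v -4.396 3.783 0.261
v -4.684 3.38 0.178
v -4.748 2.892 0.073
v -4.574 2.433 -0.031
v -4.2 2.106 -0.11
v -3.713 1.987 -0.145
v -3.224 2.103 -0.129
v -2.846 2.428 -0.066
v -2.664 2.886 0.031
v -2.721 3.374 0.139
f 1 12 6
f 1 6 2
f 1 2 8
f 1 8 11
f 1 11 12
f 2 6 10
f 6 12 5
f 12 11 3
f 11 8 7
f 8 2 9
f 4 10 5
f 4 5 3
f 4 3 7
f 4 7 9
f 4 9 10
f 5 10 6
f 3 5 12
f 7 3 11
f 9 7 8
f 10 9 2
f 14 13 16
f 14 16 15
f 16 13 17
f 16 17 15
f 17 13 18
f 17 18 15
f 18 13 19
f 18 19 15
f 19 13 20
f 19 20 15
f 20 13 21
f 20 21 15
f 21 13 22
f 21 22 15
f 22 13 23
f 22 23 15
f 23 13 24
f 23 24 15
f 24 13 25
f 24 25 15
f 25 13 14
f 25 14 15
f 27 26 29
f 27 29 28
f 29 26 30
f 29 30 28
f 30 26 31
f 30 31 28
f 31 26 32
f 31 32 28
f 32 26 33
f 32 33 28
f 33 26 34
f 33 34 28
f 34 26 35
f 34 35 28
f 35 26 36
f 35 36 28
f 36 26 27
f 36 27 28
f 38 37 40
f 38 40 39
f 40 37 41
f 40 41 39
f 41 37 42
f 41 42 39
f 42 37 43
f 42 43 39
f 43 37 44
f 43 44 39
f 44 37 45
f 44 45 39
f 45 37 46
f 45 46 39
f 46 37 47
f 46 47 39
f 47 37 48
f 47 48 39
f 48 37 49
f 48 49 39
f 49 37 50
f 49 50 39
f 50 37 51
f 50 51 39
f 51 37 52
f 51 52 39
f 52 37 53
f 52 53 39
f 53 37 54
f 53 54 39
f 54 37 38
f 54 38 39
f 56 55 58
f 56 58 57
f 58 55 59
f 58 59 57
f 59 55 60
f 59 60 57
f 60 55 61
f 60 61 57
f 61 55 62
f 61 62 57
f 62 55 63
f 62 63 57
f 63 55 64
f 63 64 57
f 64 55 65
f 64 65 57
f 65 55 66
f 65 66 57
f 66 55 67
f 66 67 57
f 67 55 68
f 67 68 57
f 68 55 69
f 68 69 57
f 69 55 56
f 69 56 57



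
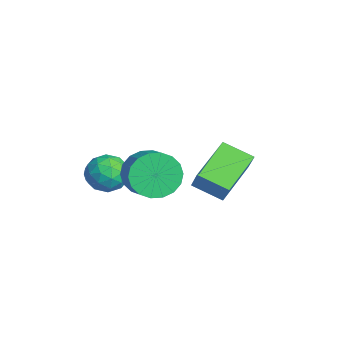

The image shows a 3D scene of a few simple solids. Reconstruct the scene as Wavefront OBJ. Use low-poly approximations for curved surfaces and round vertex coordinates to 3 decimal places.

v -1.113 3.346 -2.654
v -1.812 2.326 -2.138
v -2.49 4.653 -1.937
v -3.19 3.633 -1.421
v -0.57 3.427 -1.759
v -1.27 2.407 -1.243
v -1.948 4.734 -1.042
v -2.647 3.714 -0.526
v -0.082 0.342 -0.062
v 0.352 0.059 -0.905
v 1.277 0.155 -0.462
v 0.842 0.438 0.382
v 0.328 0.497 -0.95
v 1.252 0.593 -0.506
v 0.222 0.904 -0.818
v 1.147 1 -0.374
v 0.056 1.2 -0.536
v 0.981 1.296 -0.093
v -0.137 1.325 -0.161
v 0.788 1.422 0.283
v -0.319 1.256 0.234
v 0.605 1.353 0.678
v -0.455 1.006 0.571
v 0.47 1.102 1.014
v -0.517 0.625 0.782
v 0.408 0.721 1.225
v -0.492 0.187 0.826
v 0.432 0.283 1.27
v -0.387 -0.22 0.694
v 0.538 -0.124 1.138
v -0.221 -0.516 0.413
v 0.704 -0.42 0.856
v -0.028 -0.642 0.037
v 0.897 -0.545 0.481
v 0.155 -0.573 -0.358
v 1.079 -0.476 0.086
v 0.29 -0.322 -0.694
v 1.215 -0.226 -0.251
v -3.365 0.01 -1.558
v -2.861 -0.059 -2.317
v -4.419 -0.821 -2.183
v -3.915 -0.89 -2.942
v -3.644 -1.307 -2.174
v -2.993 -0.793 -1.788
v -4.287 -0.087 -2.712
v -3.636 0.427 -2.326
v -3.43 -0.119 -3.031
v -3.033 -0.873 -2.698
v -4.247 -0.007 -1.802
v -3.85 -0.761 -1.469
v -3.021 0.048 -1.883
v -4.259 -0.928 -2.617
v -4.101 -1.173 -2.166
v -3.804 -1.214 -2.612
v -3.098 -0.383 -1.572
v -2.802 -0.424 -2.018
v -3.262 -1.157 -1.934
v -4.478 -0.456 -2.482
v -4.182 -0.497 -2.928
v -3.476 0.334 -1.888
v -3.179 0.293 -2.334
v -4.018 0.277 -2.566
v -3.059 -0.027 -2.749
v -3.678 -0.516 -3.116
v -3.897 -0.044 -2.981
v -3.514 0.258 -2.754
v -2.825 -0.471 -2.553
v -3.445 -0.959 -2.92
v -3.286 -1.204 -2.469
v -2.903 -0.902 -2.242
v -3.16 -0.506 -2.973
v -3.835 0.079 -1.58
v -4.455 -0.409 -1.947
v -4.377 0.022 -2.258
v -3.994 0.324 -2.031
v -3.602 -0.364 -1.384
v -4.221 -0.853 -1.751
v -3.766 -1.138 -1.746
v -3.383 -0.836 -1.519
v -4.12 -0.374 -1.527
f 2 4 1
f 5 2 1
f 1 4 3
f 3 5 1
f 2 8 4
f 6 2 5
f 6 8 2
f 4 8 3
f 7 5 3
f 3 8 7
f 7 6 5
f 8 6 7
f 10 9 13
f 10 13 11
f 11 13 14
f 11 14 12
f 13 9 15
f 13 15 14
f 14 15 16
f 14 16 12
f 15 9 17
f 15 17 16
f 16 17 18
f 16 18 12
f 17 9 19
f 17 19 18
f 18 19 20
f 18 20 12
f 19 9 21
f 19 21 20
f 20 21 22
f 20 22 12
f 21 9 23
f 21 23 22
f 22 23 24
f 22 24 12
f 23 9 25
f 23 25 24
f 24 25 26
f 24 26 12
f 25 9 27
f 25 27 26
f 26 27 28
f 26 28 12
f 27 9 29
f 27 29 28
f 28 29 30
f 28 30 12
f 29 9 31
f 29 31 30
f 30 31 32
f 30 32 12
f 31 9 33
f 31 33 32
f 32 33 34
f 32 34 12
f 33 9 35
f 33 35 34
f 34 35 36
f 34 36 12
f 35 9 37
f 35 37 36
f 36 37 38
f 36 38 12
f 37 9 10
f 37 10 38
f 38 10 11
f 38 11 12
f 39 76 55
f 76 50 79
f 55 79 44
f 76 79 55
f 39 55 51
f 55 44 56
f 51 56 40
f 55 56 51
f 39 51 60
f 51 40 61
f 60 61 46
f 51 61 60
f 39 60 72
f 60 46 75
f 72 75 49
f 60 75 72
f 39 72 76
f 72 49 80
f 76 80 50
f 72 80 76
f 40 56 67
f 56 44 70
f 67 70 48
f 56 70 67
f 44 79 57
f 79 50 78
f 57 78 43
f 79 78 57
f 50 80 77
f 80 49 73
f 77 73 41
f 80 73 77
f 49 75 74
f 75 46 62
f 74 62 45
f 75 62 74
f 46 61 66
f 61 40 63
f 66 63 47
f 61 63 66
f 42 68 54
f 68 48 69
f 54 69 43
f 68 69 54
f 42 54 52
f 54 43 53
f 52 53 41
f 54 53 52
f 42 52 59
f 52 41 58
f 59 58 45
f 52 58 59
f 42 59 64
f 59 45 65
f 64 65 47
f 59 65 64
f 42 64 68
f 64 47 71
f 68 71 48
f 64 71 68
f 43 69 57
f 69 48 70
f 57 70 44
f 69 70 57
f 41 53 77
f 53 43 78
f 77 78 50
f 53 78 77
f 45 58 74
f 58 41 73
f 74 73 49
f 58 73 74
f 47 65 66
f 65 45 62
f 66 62 46
f 65 62 66
f 48 71 67
f 71 47 63
f 67 63 40
f 71 63 67



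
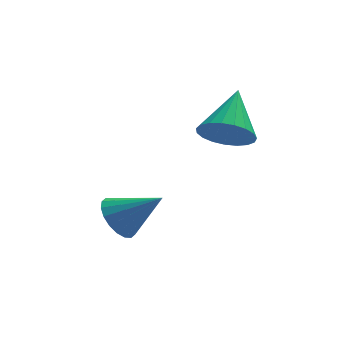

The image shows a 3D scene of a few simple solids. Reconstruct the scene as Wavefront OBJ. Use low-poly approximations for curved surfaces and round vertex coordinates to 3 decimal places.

v 2.785 -1.502 2.037
v 3.334 -2.18 2.638
v 3.475 0.162 3.283
v 3.63 -2.071 2.329
v 3.779 -1.864 1.97
v 3.756 -1.594 1.622
v 3.566 -1.308 1.346
v 3.24 -1.056 1.19
v 2.836 -0.88 1.18
v 2.423 -0.812 1.318
v 2.072 -0.864 1.58
v 1.845 -1.025 1.921
v 1.78 -1.269 2.283
v 1.889 -1.553 2.602
v 2.153 -1.829 2.823
v 2.526 -2.047 2.908
v 2.944 -2.172 2.843
v -0.963 -1.678 -1.719
v -0.594 -2.243 -2.402
v 0.503 -2.122 -0.561
v -0.414 -1.865 -2.485
v -0.342 -1.45 -2.416
v -0.394 -1.079 -2.209
v -0.557 -0.827 -1.905
v -0.801 -0.744 -1.565
v -1.077 -0.846 -1.255
v -1.331 -1.112 -1.037
v -1.511 -1.49 -0.954
v -1.583 -1.906 -1.023
v -1.531 -2.276 -1.23
v -1.368 -2.528 -1.533
v -1.124 -2.611 -1.874
v -0.848 -2.51 -2.184
f 2 1 4
f 2 4 3
f 4 1 5
f 4 5 3
f 5 1 6
f 5 6 3
f 6 1 7
f 6 7 3
f 7 1 8
f 7 8 3
f 8 1 9
f 8 9 3
f 9 1 10
f 9 10 3
f 10 1 11
f 10 11 3
f 11 1 12
f 11 12 3
f 12 1 13
f 12 13 3
f 13 1 14
f 13 14 3
f 14 1 15
f 14 15 3
f 15 1 16
f 15 16 3
f 16 1 17
f 16 17 3
f 17 1 2
f 17 2 3
f 19 18 21
f 19 21 20
f 21 18 22
f 21 22 20
f 22 18 23
f 22 23 20
f 23 18 24
f 23 24 20
f 24 18 25
f 24 25 20
f 25 18 26
f 25 26 20
f 26 18 27
f 26 27 20
f 27 18 28
f 27 28 20
f 28 18 29
f 28 29 20
f 29 18 30
f 29 30 20
f 30 18 31
f 30 31 20
f 31 18 32
f 31 32 20
f 32 18 33
f 32 33 20
f 33 18 19
f 33 19 20



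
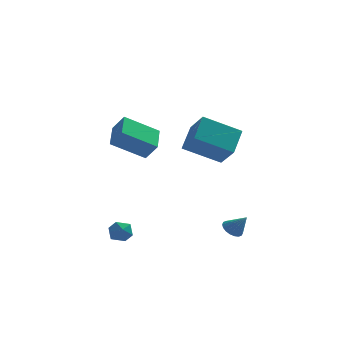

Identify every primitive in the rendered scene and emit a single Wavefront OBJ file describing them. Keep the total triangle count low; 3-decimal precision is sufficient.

v 1.701 -1.284 -1.734
v 2.094 -1.442 -2.085
v 2.299 -1.636 -0.906
v 2.158 -1.212 -2.032
v 2.131 -0.995 -1.921
v 2.019 -0.836 -1.772
v 1.844 -0.766 -1.616
v 1.641 -0.798 -1.483
v 1.45 -0.926 -1.4
v 1.309 -1.125 -1.383
v 1.245 -1.355 -1.435
v 1.272 -1.572 -1.547
v 1.384 -1.731 -1.695
v 1.558 -1.801 -1.852
v 1.761 -1.769 -1.984
v 1.953 -1.641 -2.068
v -0.524 -0.896 2.998
v -0.014 -1.805 3.918
v -0.109 0.238 3.889
v 0.4 -0.671 4.809
v 1.2 -0.829 2.111
v 1.709 -1.738 3.031
v 1.614 0.305 3.002
v 2.124 -0.604 3.922
v -3.733 3.128 1.915
v -3.18 2.781 2.737
v -3.636 4.557 2.454
v -3.082 4.209 3.276
v -2.098 3.391 0.924
v -1.544 3.043 1.746
v -2 4.819 1.463
v -1.447 4.472 2.285
v -3.327 -0.046 -2.499
v -2.729 -0.203 -2.294
v -3.711 -0.917 -2.046
v -3.113 -1.074 -1.841
v -3.422 -0.561 -1.584
v -3.184 -0.022 -1.864
v -3.256 -1.098 -2.476
v -3.018 -0.559 -2.756
v -2.685 -0.853 -2.279
v -2.787 -0.521 -1.728
v -3.653 -0.599 -2.612
v -3.755 -0.267 -2.061
f 2 1 4
f 2 4 3
f 4 1 5
f 4 5 3
f 5 1 6
f 5 6 3
f 6 1 7
f 6 7 3
f 7 1 8
f 7 8 3
f 8 1 9
f 8 9 3
f 9 1 10
f 9 10 3
f 10 1 11
f 10 11 3
f 11 1 12
f 11 12 3
f 12 1 13
f 12 13 3
f 13 1 14
f 13 14 3
f 14 1 15
f 14 15 3
f 15 1 16
f 15 16 3
f 16 1 2
f 16 2 3
f 18 20 17
f 21 18 17
f 17 20 19
f 19 21 17
f 18 24 20
f 22 18 21
f 22 24 18
f 20 24 19
f 23 21 19
f 19 24 23
f 23 22 21
f 24 22 23
f 26 28 25
f 29 26 25
f 25 28 27
f 27 29 25
f 26 32 28
f 30 26 29
f 30 32 26
f 28 32 27
f 31 29 27
f 27 32 31
f 31 30 29
f 32 30 31
f 33 44 38
f 33 38 34
f 33 34 40
f 33 40 43
f 33 43 44
f 34 38 42
f 38 44 37
f 44 43 35
f 43 40 39
f 40 34 41
f 36 42 37
f 36 37 35
f 36 35 39
f 36 39 41
f 36 41 42
f 37 42 38
f 35 37 44
f 39 35 43
f 41 39 40
f 42 41 34



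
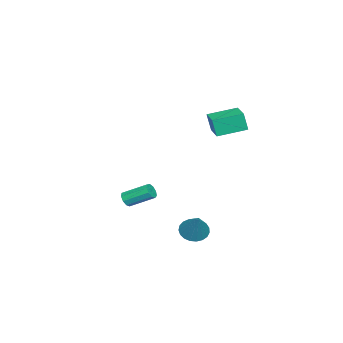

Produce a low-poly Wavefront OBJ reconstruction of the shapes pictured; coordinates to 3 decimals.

v 3.43 1.65 -3.491
v 4.126 1.354 -3.833
v 4.45 2.27 -1.949
v 4.117 1.677 -3.956
v 3.989 1.994 -3.999
v 3.765 2.252 -3.954
v 3.482 2.407 -3.829
v 3.191 2.43 -3.646
v 2.941 2.318 -3.436
v 2.775 2.092 -3.235
v 2.723 1.788 -3.079
v 2.793 1.461 -2.994
v 2.973 1.167 -2.995
v 3.232 0.956 -3.082
v 3.526 0.865 -3.239
v 3.803 0.91 -3.44
v 4.015 1.083 -3.65
v -0.027 -3.681 -3.803
v 0.492 -3.652 -3.699
v 0.246 -2.21 -2.874
v -0.273 -2.239 -2.977
v 0.419 -3.485 -4.012
v 0.173 -2.043 -3.187
v 0.137 -3.41 -4.228
v -0.109 -1.968 -3.402
v -0.222 -3.462 -4.244
v -0.468 -2.019 -3.419
v -0.489 -3.616 -4.054
v -0.735 -2.174 -3.229
v -0.54 -3.801 -3.746
v -0.786 -2.359 -2.921
v -0.351 -3.93 -3.465
v -0.597 -2.487 -2.64
v -0.011 -3.942 -3.342
v -0.256 -2.5 -2.516
v 0.322 -3.833 -3.434
v 0.077 -2.39 -2.609
v 0.444 3.233 3.464
v 0.465 2.98 4.586
v 1.604 3.967 3.609
v 1.625 3.713 4.731
v 1.375 1.827 3.129
v 1.396 1.573 4.251
v 2.535 2.56 3.274
v 2.556 2.307 4.396
f 2 1 4
f 2 4 3
f 4 1 5
f 4 5 3
f 5 1 6
f 5 6 3
f 6 1 7
f 6 7 3
f 7 1 8
f 7 8 3
f 8 1 9
f 8 9 3
f 9 1 10
f 9 10 3
f 10 1 11
f 10 11 3
f 11 1 12
f 11 12 3
f 12 1 13
f 12 13 3
f 13 1 14
f 13 14 3
f 14 1 15
f 14 15 3
f 15 1 16
f 15 16 3
f 16 1 17
f 16 17 3
f 17 1 2
f 17 2 3
f 19 18 22
f 19 22 20
f 20 22 23
f 20 23 21
f 22 18 24
f 22 24 23
f 23 24 25
f 23 25 21
f 24 18 26
f 24 26 25
f 25 26 27
f 25 27 21
f 26 18 28
f 26 28 27
f 27 28 29
f 27 29 21
f 28 18 30
f 28 30 29
f 29 30 31
f 29 31 21
f 30 18 32
f 30 32 31
f 31 32 33
f 31 33 21
f 32 18 34
f 32 34 33
f 33 34 35
f 33 35 21
f 34 18 36
f 34 36 35
f 35 36 37
f 35 37 21
f 36 18 19
f 36 19 37
f 37 19 20
f 37 20 21
f 39 41 38
f 42 39 38
f 38 41 40
f 40 42 38
f 39 45 41
f 43 39 42
f 43 45 39
f 41 45 40
f 44 42 40
f 40 45 44
f 44 43 42
f 45 43 44



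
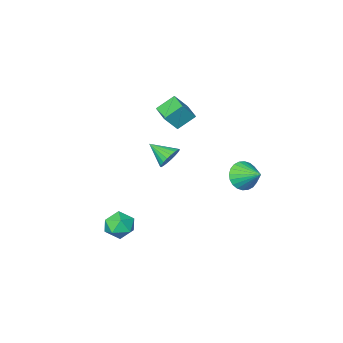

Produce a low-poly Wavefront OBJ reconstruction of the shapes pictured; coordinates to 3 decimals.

v -1.204 -4.587 1.645
v -2.22 -4.291 2.467
v -0.923 -3.333 1.54
v -1.94 -3.037 2.362
v -0.38 -4.683 2.698
v -1.397 -4.387 3.52
v -0.1 -3.429 2.593
v -1.116 -3.133 3.415
v -3.538 -0.655 -1.742
v -3.18 -1.083 -0.912
v -3.722 0.715 -0.958
v -2.853 -0.946 -1.074
v -2.63 -0.765 -1.338
v -2.545 -0.567 -1.663
v -2.611 -0.383 -2.001
v -2.819 -0.24 -2.299
v -3.135 -0.161 -2.512
v -3.514 -0.156 -2.608
v -3.895 -0.228 -2.573
v -4.223 -0.365 -2.41
v -4.446 -0.546 -2.146
v -4.531 -0.744 -1.821
v -4.465 -0.928 -1.483
v -4.257 -1.071 -1.185
v -3.94 -1.15 -0.972
v -3.562 -1.154 -0.876
v 4.06 -1.244 -2.89
v 4.632 -1.222 -3.683
v 3.088 -2.258 -3.617
v 3.66 -2.236 -4.41
v 3.979 -2.66 -3.589
v 4.58 -2.034 -3.139
v 3.14 -1.446 -4.161
v 3.741 -0.82 -3.711
v 4.063 -1.348 -4.468
v 4.581 -2.098 -4.115
v 3.139 -1.382 -3.185
v 3.657 -2.132 -2.832
v 1.69 -0.042 1.852
v 2.345 0.023 1.433
v 2.25 -1.198 2.548
v 2.411 0.209 1.691
v 2.352 0.352 1.976
v 2.178 0.427 2.239
v 1.921 0.421 2.436
v 1.623 0.334 2.532
v 1.337 0.183 2.511
v 1.112 -0.008 2.375
v 0.987 -0.204 2.149
v 0.984 -0.372 1.872
v 1.103 -0.484 1.592
v 1.323 -0.519 1.356
v 1.607 -0.471 1.206
v 1.905 -0.35 1.168
v 2.166 -0.175 1.249
f 2 4 1
f 5 2 1
f 1 4 3
f 3 5 1
f 2 8 4
f 6 2 5
f 6 8 2
f 4 8 3
f 7 5 3
f 3 8 7
f 7 6 5
f 8 6 7
f 10 9 12
f 10 12 11
f 12 9 13
f 12 13 11
f 13 9 14
f 13 14 11
f 14 9 15
f 14 15 11
f 15 9 16
f 15 16 11
f 16 9 17
f 16 17 11
f 17 9 18
f 17 18 11
f 18 9 19
f 18 19 11
f 19 9 20
f 19 20 11
f 20 9 21
f 20 21 11
f 21 9 22
f 21 22 11
f 22 9 23
f 22 23 11
f 23 9 24
f 23 24 11
f 24 9 25
f 24 25 11
f 25 9 26
f 25 26 11
f 26 9 10
f 26 10 11
f 27 38 32
f 27 32 28
f 27 28 34
f 27 34 37
f 27 37 38
f 28 32 36
f 32 38 31
f 38 37 29
f 37 34 33
f 34 28 35
f 30 36 31
f 30 31 29
f 30 29 33
f 30 33 35
f 30 35 36
f 31 36 32
f 29 31 38
f 33 29 37
f 35 33 34
f 36 35 28
f 40 39 42
f 40 42 41
f 42 39 43
f 42 43 41
f 43 39 44
f 43 44 41
f 44 39 45
f 44 45 41
f 45 39 46
f 45 46 41
f 46 39 47
f 46 47 41
f 47 39 48
f 47 48 41
f 48 39 49
f 48 49 41
f 49 39 50
f 49 50 41
f 50 39 51
f 50 51 41
f 51 39 52
f 51 52 41
f 52 39 53
f 52 53 41
f 53 39 54
f 53 54 41
f 54 39 55
f 54 55 41
f 55 39 40
f 55 40 41



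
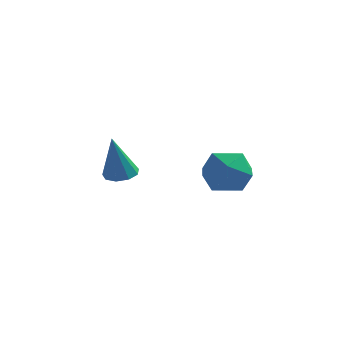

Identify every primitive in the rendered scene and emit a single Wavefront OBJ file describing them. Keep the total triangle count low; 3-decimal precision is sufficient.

v 1.301 -0.321 -1.081
v 2.117 0.169 -1.68
v 2.523 -1.449 -0.34
v 3.339 -0.959 -0.939
v 2.837 -0.394 -0.106
v 2.081 0.303 -0.564
v 2.559 -1.583 -1.456
v 1.803 -0.886 -1.914
v 2.894 -0.611 -1.912
v 3.066 0.124 -1.078
v 1.574 -1.404 -0.942
v 1.746 -0.669 -0.108
v -2.222 0.9 -2.307
v -1.614 1.259 -2.169
v -2.458 0.54 -0.333
v -1.998 1.568 -2.158
v -2.487 1.563 -2.218
v -2.852 1.249 -2.318
v -2.922 0.771 -2.414
v -2.665 0.353 -2.459
v -2.201 0.191 -2.433
v -1.746 0.361 -2.348
v -1.515 0.783 -2.244
f 1 12 6
f 1 6 2
f 1 2 8
f 1 8 11
f 1 11 12
f 2 6 10
f 6 12 5
f 12 11 3
f 11 8 7
f 8 2 9
f 4 10 5
f 4 5 3
f 4 3 7
f 4 7 9
f 4 9 10
f 5 10 6
f 3 5 12
f 7 3 11
f 9 7 8
f 10 9 2
f 14 13 16
f 14 16 15
f 16 13 17
f 16 17 15
f 17 13 18
f 17 18 15
f 18 13 19
f 18 19 15
f 19 13 20
f 19 20 15
f 20 13 21
f 20 21 15
f 21 13 22
f 21 22 15
f 22 13 23
f 22 23 15
f 23 13 14
f 23 14 15



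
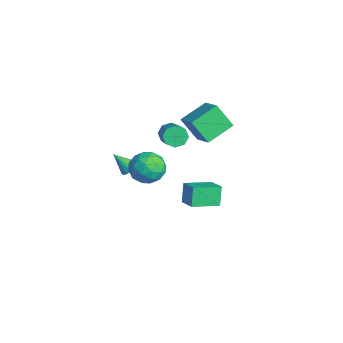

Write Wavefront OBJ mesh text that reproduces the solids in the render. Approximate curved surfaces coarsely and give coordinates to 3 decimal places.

v -0.795 -1.181 2.822
v -0.447 -1.344 2.225
v 1.083 -1.583 3.181
v 0.735 -1.419 3.778
v -0.433 -0.812 2.335
v 1.097 -1.051 3.291
v -0.631 -0.496 2.73
v 0.899 -0.735 3.687
v -0.925 -0.581 3.179
v 0.605 -0.82 4.136
v -1.143 -1.017 3.419
v 0.387 -1.256 4.375
v -1.157 -1.549 3.309
v 0.373 -1.788 4.265
v -0.959 -1.865 2.913
v 0.571 -2.104 3.87
v -0.665 -1.78 2.464
v 0.865 -2.019 3.421
v -2.466 -0.031 2.457
v -1.075 0.117 3.191
v -2.98 1.615 3.1
v -1.589 1.762 3.834
v -1.811 0.718 1.066
v -0.42 0.865 1.8
v -2.325 2.363 1.709
v -0.934 2.511 2.443
v -2.036 -0.097 -4.436
v -2.576 0.188 -3.255
v -2.094 1.626 -4.879
v -2.633 1.911 -3.697
v -0.867 0.069 -3.943
v -1.406 0.354 -2.761
v -0.924 1.792 -4.385
v -1.464 2.077 -3.204
v -1.368 -3.362 -0.002
v -0.809 -3.451 0.165
v -1.812 -4.158 1.062
v -0.898 -3.2 0.316
v -1.113 -2.993 0.381
v -1.396 -2.885 0.344
v -1.672 -2.905 0.214
v -1.866 -3.047 0.027
v -1.927 -3.274 -0.169
v -1.838 -3.524 -0.319
v -1.624 -3.731 -0.384
v -1.34 -3.84 -0.347
v -1.065 -3.82 -0.217
v -0.87 -3.678 -0.03
v -0.744 -1.762 0.74
v 0.357 -1.865 0.605
v -0.897 -3.555 0.855
v 0.204 -3.658 0.72
v -0.204 -3.217 1.659
v -0.109 -2.109 1.588
v -0.431 -3.311 -0.128
v -0.336 -2.203 -0.199
v 0.551 -2.822 0.069
v 0.691 -2.764 1.173
v -1.231 -2.656 0.287
v -1.091 -2.598 1.391
v -0.18 -1.656 0.663
v -0.36 -3.764 0.797
v -0.6 -3.505 1.349
v 0.048 -3.565 1.27
v -0.454 -1.799 1.24
v 0.193 -1.86 1.161
v -0.137 -2.654 1.78
v -0.733 -3.56 0.299
v -0.086 -3.621 0.22
v -0.588 -1.855 0.19
v 0.06 -1.915 0.111
v -0.403 -2.766 -0.32
v 0.581 -2.279 0.268
v 0.491 -3.333 0.336
v 0.118 -3.13 -0.163
v 0.174 -2.478 -0.204
v 0.664 -2.245 0.917
v 0.574 -3.299 0.985
v 0.334 -3.04 1.536
v 0.39 -2.388 1.495
v 0.778 -2.808 0.602
v -1.114 -2.121 0.475
v -1.204 -3.175 0.543
v -0.93 -3.032 -0.035
v -0.874 -2.38 -0.076
v -1.031 -2.087 1.124
v -1.121 -3.141 1.192
v -0.714 -2.942 1.664
v -0.658 -2.29 1.623
v -1.318 -2.612 0.858
f 2 1 5
f 2 5 3
f 3 5 6
f 3 6 4
f 5 1 7
f 5 7 6
f 6 7 8
f 6 8 4
f 7 1 9
f 7 9 8
f 8 9 10
f 8 10 4
f 9 1 11
f 9 11 10
f 10 11 12
f 10 12 4
f 11 1 13
f 11 13 12
f 12 13 14
f 12 14 4
f 13 1 15
f 13 15 14
f 14 15 16
f 14 16 4
f 15 1 17
f 15 17 16
f 16 17 18
f 16 18 4
f 17 1 2
f 17 2 18
f 18 2 3
f 18 3 4
f 20 22 19
f 23 20 19
f 19 22 21
f 21 23 19
f 20 26 22
f 24 20 23
f 24 26 20
f 22 26 21
f 25 23 21
f 21 26 25
f 25 24 23
f 26 24 25
f 28 30 27
f 31 28 27
f 27 30 29
f 29 31 27
f 28 34 30
f 32 28 31
f 32 34 28
f 30 34 29
f 33 31 29
f 29 34 33
f 33 32 31
f 34 32 33
f 36 35 38
f 36 38 37
f 38 35 39
f 38 39 37
f 39 35 40
f 39 40 37
f 40 35 41
f 40 41 37
f 41 35 42
f 41 42 37
f 42 35 43
f 42 43 37
f 43 35 44
f 43 44 37
f 44 35 45
f 44 45 37
f 45 35 46
f 45 46 37
f 46 35 47
f 46 47 37
f 47 35 48
f 47 48 37
f 48 35 36
f 48 36 37
f 49 86 65
f 86 60 89
f 65 89 54
f 86 89 65
f 49 65 61
f 65 54 66
f 61 66 50
f 65 66 61
f 49 61 70
f 61 50 71
f 70 71 56
f 61 71 70
f 49 70 82
f 70 56 85
f 82 85 59
f 70 85 82
f 49 82 86
f 82 59 90
f 86 90 60
f 82 90 86
f 50 66 77
f 66 54 80
f 77 80 58
f 66 80 77
f 54 89 67
f 89 60 88
f 67 88 53
f 89 88 67
f 60 90 87
f 90 59 83
f 87 83 51
f 90 83 87
f 59 85 84
f 85 56 72
f 84 72 55
f 85 72 84
f 56 71 76
f 71 50 73
f 76 73 57
f 71 73 76
f 52 78 64
f 78 58 79
f 64 79 53
f 78 79 64
f 52 64 62
f 64 53 63
f 62 63 51
f 64 63 62
f 52 62 69
f 62 51 68
f 69 68 55
f 62 68 69
f 52 69 74
f 69 55 75
f 74 75 57
f 69 75 74
f 52 74 78
f 74 57 81
f 78 81 58
f 74 81 78
f 53 79 67
f 79 58 80
f 67 80 54
f 79 80 67
f 51 63 87
f 63 53 88
f 87 88 60
f 63 88 87
f 55 68 84
f 68 51 83
f 84 83 59
f 68 83 84
f 57 75 76
f 75 55 72
f 76 72 56
f 75 72 76
f 58 81 77
f 81 57 73
f 77 73 50
f 81 73 77



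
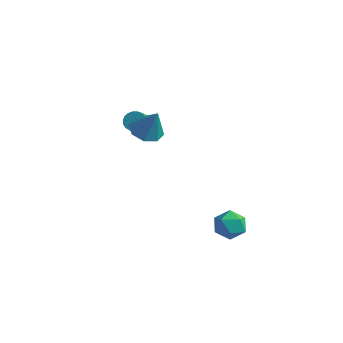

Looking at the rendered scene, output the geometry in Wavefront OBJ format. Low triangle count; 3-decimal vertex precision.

v -2.015 -1.872 2.17
v -1.365 -1.361 1.841
v -1.325 -1.848 3.57
v -1.884 -0.996 2.09
v -2.479 -1.144 2.386
v -2.802 -1.719 2.556
v -2.664 -2.384 2.5
v -2.146 -2.749 2.251
v -1.551 -2.601 1.955
v -1.227 -2.026 1.785
v -3.875 0.189 0.656
v -3.544 0.564 0.969
v -3.215 -0.533 1.937
v -3.545 -0.909 1.624
v -3.764 0.59 1.073
v -3.435 -0.507 2.042
v -4.004 0.547 1.106
v -3.674 -0.55 2.075
v -4.221 0.442 1.061
v -3.891 -0.655 2.029
v -4.378 0.293 0.945
v -4.049 -0.804 1.914
v -4.448 0.126 0.78
v -4.119 -0.971 1.749
v -4.419 -0.03 0.593
v -4.09 -1.127 1.562
v -4.296 -0.149 0.417
v -3.967 -1.246 1.386
v -4.1 -0.209 0.282
v -3.771 -1.306 1.251
v -3.865 -0.2 0.212
v -3.536 -1.297 1.181
v -3.632 -0.125 0.219
v -3.302 -1.222 1.187
v -3.441 0.005 0.301
v -3.111 -1.092 1.269
v -3.324 0.167 0.444
v -2.995 -0.93 1.413
v -3.303 0.332 0.624
v -2.974 -0.765 1.593
v -3.381 0.473 0.81
v -3.052 -0.624 1.778
v 2.021 0.074 -4.215
v 2.713 -0.315 -3.805
v 1.107 -0.645 -3.355
v 1.799 -1.034 -2.945
v 1.65 -0.16 -2.837
v 2.214 0.285 -3.368
v 1.606 -1.245 -3.792
v 2.17 -0.8 -4.323
v 2.456 -1.13 -3.543
v 2.484 -0.459 -2.953
v 1.336 -0.501 -4.207
v 1.364 0.17 -3.617
f 2 1 4
f 2 4 3
f 4 1 5
f 4 5 3
f 5 1 6
f 5 6 3
f 6 1 7
f 6 7 3
f 7 1 8
f 7 8 3
f 8 1 9
f 8 9 3
f 9 1 10
f 9 10 3
f 10 1 2
f 10 2 3
f 12 11 15
f 12 15 13
f 13 15 16
f 13 16 14
f 15 11 17
f 15 17 16
f 16 17 18
f 16 18 14
f 17 11 19
f 17 19 18
f 18 19 20
f 18 20 14
f 19 11 21
f 19 21 20
f 20 21 22
f 20 22 14
f 21 11 23
f 21 23 22
f 22 23 24
f 22 24 14
f 23 11 25
f 23 25 24
f 24 25 26
f 24 26 14
f 25 11 27
f 25 27 26
f 26 27 28
f 26 28 14
f 27 11 29
f 27 29 28
f 28 29 30
f 28 30 14
f 29 11 31
f 29 31 30
f 30 31 32
f 30 32 14
f 31 11 33
f 31 33 32
f 32 33 34
f 32 34 14
f 33 11 35
f 33 35 34
f 34 35 36
f 34 36 14
f 35 11 37
f 35 37 36
f 36 37 38
f 36 38 14
f 37 11 39
f 37 39 38
f 38 39 40
f 38 40 14
f 39 11 41
f 39 41 40
f 40 41 42
f 40 42 14
f 41 11 12
f 41 12 42
f 42 12 13
f 42 13 14
f 43 54 48
f 43 48 44
f 43 44 50
f 43 50 53
f 43 53 54
f 44 48 52
f 48 54 47
f 54 53 45
f 53 50 49
f 50 44 51
f 46 52 47
f 46 47 45
f 46 45 49
f 46 49 51
f 46 51 52
f 47 52 48
f 45 47 54
f 49 45 53
f 51 49 50
f 52 51 44

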